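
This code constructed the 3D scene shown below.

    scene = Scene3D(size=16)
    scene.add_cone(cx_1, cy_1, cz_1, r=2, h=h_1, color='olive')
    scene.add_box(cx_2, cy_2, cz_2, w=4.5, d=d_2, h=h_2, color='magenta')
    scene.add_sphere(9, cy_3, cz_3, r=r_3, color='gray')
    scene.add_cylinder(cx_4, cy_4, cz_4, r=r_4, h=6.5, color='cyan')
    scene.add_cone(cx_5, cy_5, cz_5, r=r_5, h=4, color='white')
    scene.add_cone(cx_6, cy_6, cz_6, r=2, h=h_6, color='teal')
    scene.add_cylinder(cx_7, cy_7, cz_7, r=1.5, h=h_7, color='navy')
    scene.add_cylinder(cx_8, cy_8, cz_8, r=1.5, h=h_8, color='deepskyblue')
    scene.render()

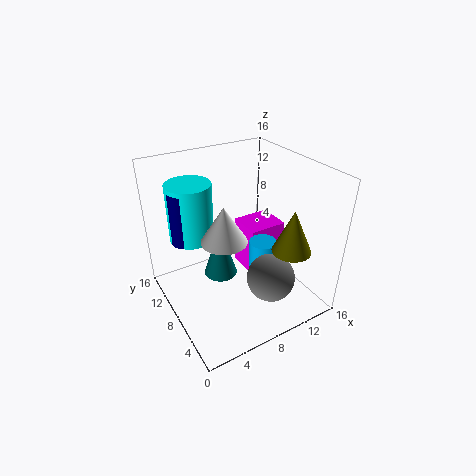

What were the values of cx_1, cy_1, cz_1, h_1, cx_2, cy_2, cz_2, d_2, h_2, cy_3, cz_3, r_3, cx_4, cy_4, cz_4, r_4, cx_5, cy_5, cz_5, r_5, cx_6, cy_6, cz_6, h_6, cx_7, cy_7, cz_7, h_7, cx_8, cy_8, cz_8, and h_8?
cx_1 = 11, cy_1 = 2.5, cz_1 = 8.5, h_1 = 4.5, cx_2 = 10, cy_2 = 8, cz_2 = 2, d_2 = 4, h_2 = 6, cy_3 = 3, cz_3 = 5.5, r_3 = 2.5, cx_4 = 4, cy_4 = 11.5, cz_4 = 7.5, r_4 = 2.5, cx_5 = 6, cy_5 = 7.5, cz_5 = 8.5, r_5 = 2.5, cx_6 = 7, cy_6 = 10.5, cz_6 = 2, h_6 = 6.5, cx_7 = 3, cy_7 = 11, cz_7 = 7.5, h_7 = 6, cx_8 = 10, cy_8 = 6, cz_8 = 2.5, h_8 = 5.5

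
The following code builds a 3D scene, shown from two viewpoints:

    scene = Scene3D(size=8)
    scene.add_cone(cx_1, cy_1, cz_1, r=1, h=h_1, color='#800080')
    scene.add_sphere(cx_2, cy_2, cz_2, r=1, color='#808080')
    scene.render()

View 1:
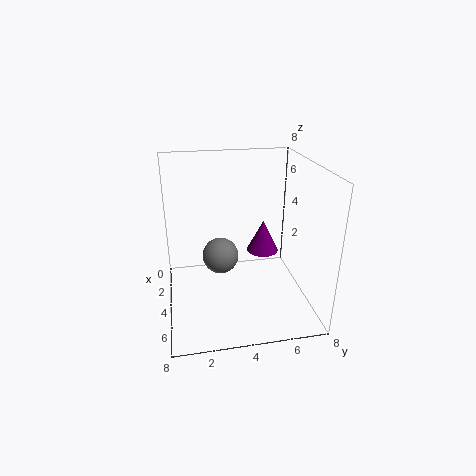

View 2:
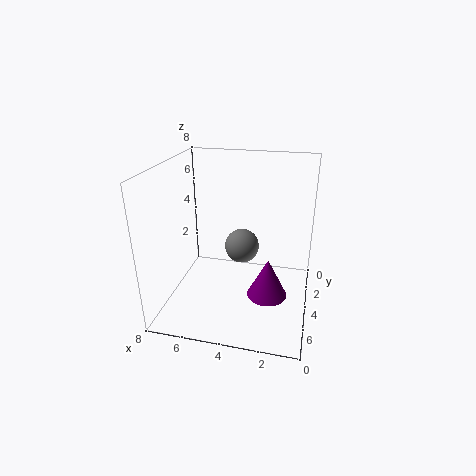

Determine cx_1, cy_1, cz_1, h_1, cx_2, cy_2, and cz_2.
cx_1 = 2, cy_1 = 6, cz_1 = 2, h_1 = 2, cx_2 = 4, cy_2 = 3, cz_2 = 3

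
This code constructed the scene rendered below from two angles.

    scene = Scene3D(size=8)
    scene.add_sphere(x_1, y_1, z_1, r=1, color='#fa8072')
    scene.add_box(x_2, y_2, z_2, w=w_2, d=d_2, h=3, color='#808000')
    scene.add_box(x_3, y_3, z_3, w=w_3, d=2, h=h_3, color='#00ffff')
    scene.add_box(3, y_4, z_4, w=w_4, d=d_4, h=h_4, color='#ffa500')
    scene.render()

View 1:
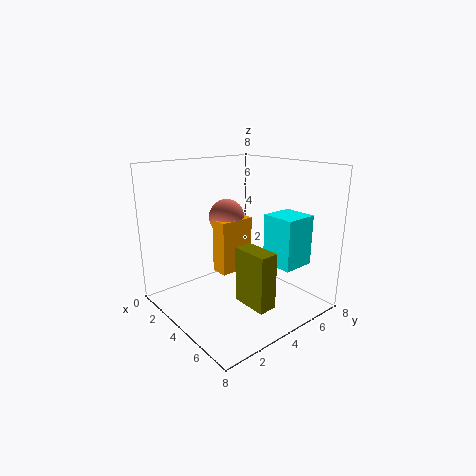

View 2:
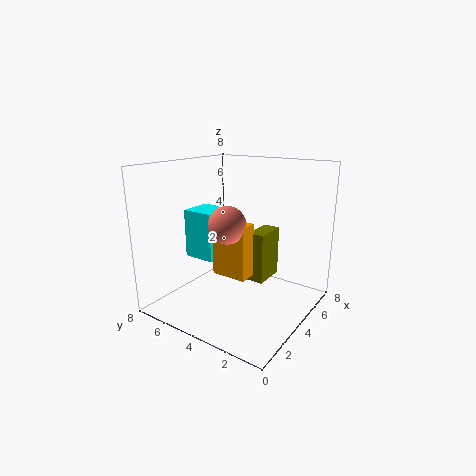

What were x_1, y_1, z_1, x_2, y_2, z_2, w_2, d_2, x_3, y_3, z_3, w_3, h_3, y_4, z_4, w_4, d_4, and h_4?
x_1 = 3
y_1 = 4
z_1 = 5
x_2 = 5
y_2 = 3
z_2 = 1
w_2 = 2
d_2 = 1
x_3 = 4
y_3 = 6
z_3 = 2
w_3 = 2
h_3 = 3
y_4 = 3
z_4 = 2
w_4 = 1
d_4 = 2
h_4 = 3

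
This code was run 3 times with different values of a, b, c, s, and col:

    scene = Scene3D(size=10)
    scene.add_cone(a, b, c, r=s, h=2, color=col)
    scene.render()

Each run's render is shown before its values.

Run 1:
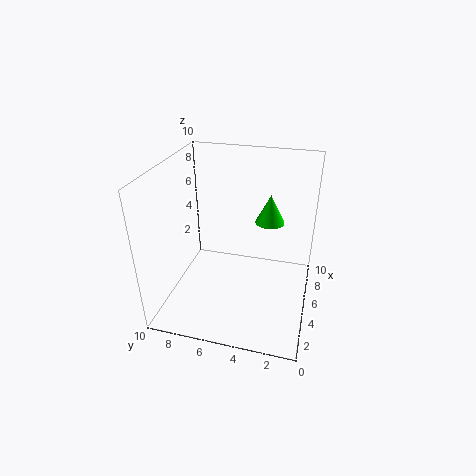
a = 6; b = 3; c = 6; s = 1; col = 'lime'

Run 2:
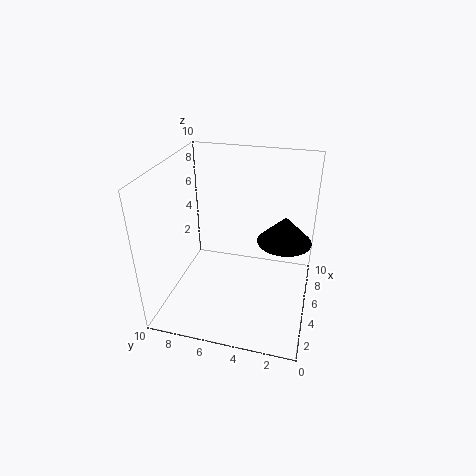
a = 7; b = 2; c = 4; s = 2; col = 'black'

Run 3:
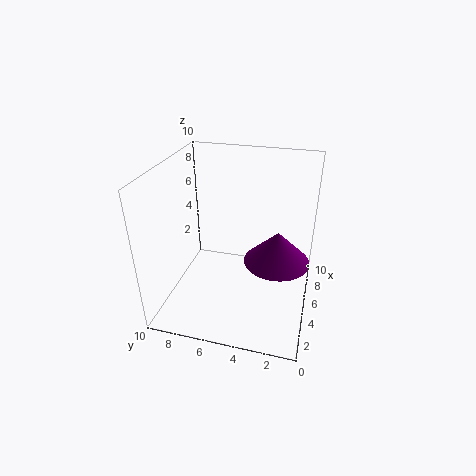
a = 3; b = 2; c = 5; s = 2; col = 'purple'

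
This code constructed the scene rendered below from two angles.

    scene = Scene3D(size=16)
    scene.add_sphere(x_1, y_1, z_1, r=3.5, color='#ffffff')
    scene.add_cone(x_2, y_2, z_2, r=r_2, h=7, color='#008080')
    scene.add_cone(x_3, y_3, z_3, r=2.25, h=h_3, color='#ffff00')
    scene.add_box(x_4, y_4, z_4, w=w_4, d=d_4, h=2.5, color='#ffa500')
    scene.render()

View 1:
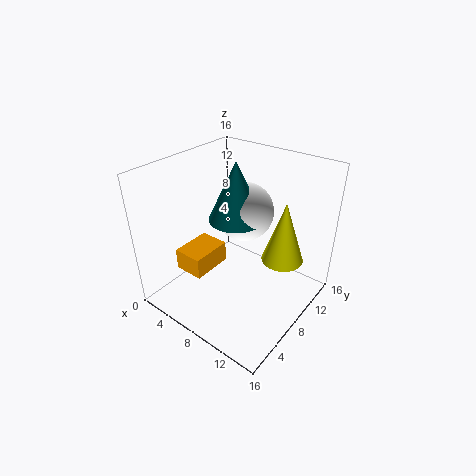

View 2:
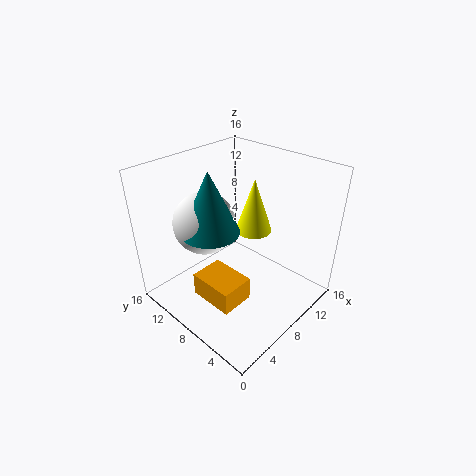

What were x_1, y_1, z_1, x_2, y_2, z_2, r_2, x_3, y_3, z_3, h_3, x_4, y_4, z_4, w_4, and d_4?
x_1 = 6.25, y_1 = 11.5, z_1 = 9.25, x_2 = 6, y_2 = 10.25, z_2 = 8.75, r_2 = 3.25, x_3 = 12.75, y_3 = 9.75, z_3 = 6.25, h_3 = 6.75, x_4 = 2, y_4 = 4, z_4 = 3.5, w_4 = 3.5, d_4 = 4.75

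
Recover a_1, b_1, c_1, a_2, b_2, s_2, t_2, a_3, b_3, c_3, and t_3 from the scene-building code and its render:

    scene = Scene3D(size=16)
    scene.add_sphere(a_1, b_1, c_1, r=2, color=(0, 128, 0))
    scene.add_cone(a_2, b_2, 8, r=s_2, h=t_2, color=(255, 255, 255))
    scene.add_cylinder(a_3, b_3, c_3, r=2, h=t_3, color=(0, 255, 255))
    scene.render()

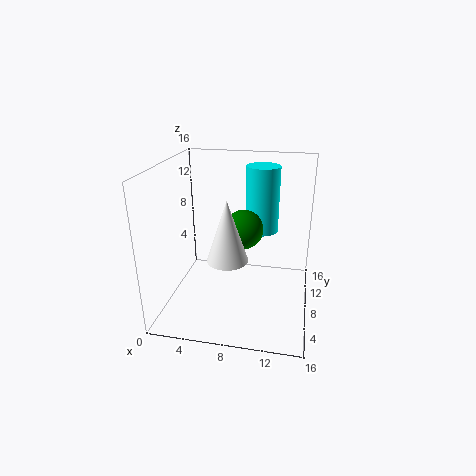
a_1 = 9; b_1 = 6; c_1 = 10; a_2 = 8; b_2 = 3; s_2 = 2; t_2 = 6; a_3 = 10; b_3 = 13; c_3 = 7; t_3 = 8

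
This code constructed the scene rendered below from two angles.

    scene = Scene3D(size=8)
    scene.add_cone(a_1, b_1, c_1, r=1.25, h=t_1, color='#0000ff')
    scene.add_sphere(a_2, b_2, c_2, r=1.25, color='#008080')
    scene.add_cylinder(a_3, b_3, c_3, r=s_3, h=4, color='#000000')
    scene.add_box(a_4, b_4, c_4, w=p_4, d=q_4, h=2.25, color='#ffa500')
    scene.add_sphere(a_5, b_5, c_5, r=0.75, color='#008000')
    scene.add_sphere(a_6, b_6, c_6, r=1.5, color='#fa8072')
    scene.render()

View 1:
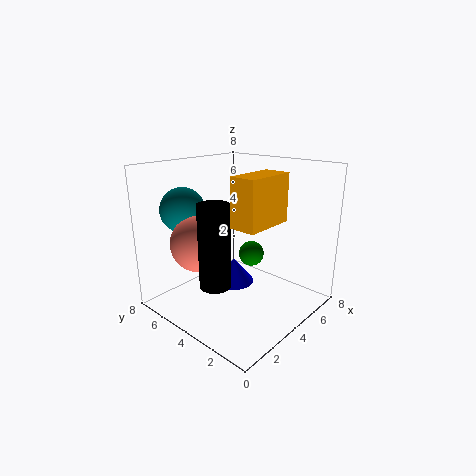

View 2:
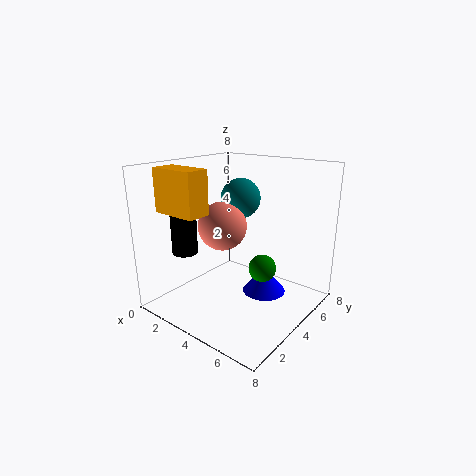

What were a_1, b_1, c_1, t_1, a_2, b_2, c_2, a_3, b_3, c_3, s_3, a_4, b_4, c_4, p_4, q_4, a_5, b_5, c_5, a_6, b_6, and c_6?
a_1 = 5, b_1 = 5.25, c_1 = 0.5, t_1 = 1.5, a_2 = 2.25, b_2 = 6.5, c_2 = 5.5, a_3 = 1, b_3 = 2.75, c_3 = 2.75, s_3 = 0.75, a_4 = 1.25, b_4 = 0.75, c_4 = 5.75, p_4 = 2.5, q_4 = 1.25, a_5 = 5.5, b_5 = 4.25, c_5 = 2.5, a_6 = 2, b_6 = 5, c_6 = 4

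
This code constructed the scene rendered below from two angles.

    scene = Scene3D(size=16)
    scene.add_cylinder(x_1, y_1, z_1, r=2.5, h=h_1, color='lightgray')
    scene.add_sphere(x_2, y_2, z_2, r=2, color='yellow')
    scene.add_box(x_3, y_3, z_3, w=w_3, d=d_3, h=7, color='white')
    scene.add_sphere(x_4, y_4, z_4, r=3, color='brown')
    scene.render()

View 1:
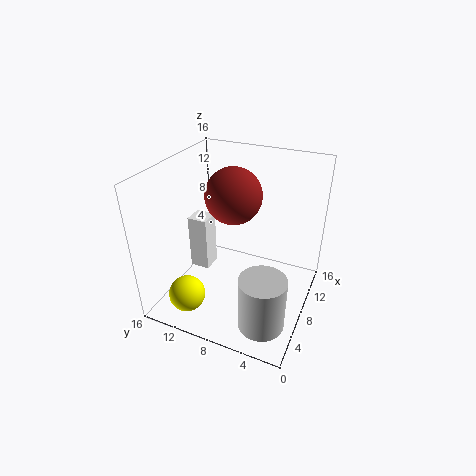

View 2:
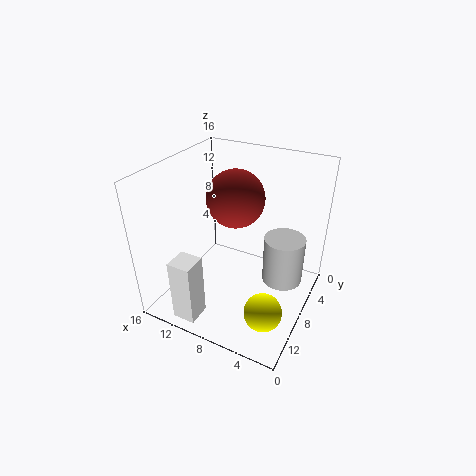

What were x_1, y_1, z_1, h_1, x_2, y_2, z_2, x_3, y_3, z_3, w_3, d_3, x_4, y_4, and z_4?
x_1 = 4, y_1 = 3.5, z_1 = 0.5, h_1 = 6, x_2 = 3, y_2 = 12, z_2 = 2.5, x_3 = 9.5, y_3 = 13, z_3 = 1, w_3 = 2.5, d_3 = 2.5, x_4 = 8, y_4 = 8.5, z_4 = 13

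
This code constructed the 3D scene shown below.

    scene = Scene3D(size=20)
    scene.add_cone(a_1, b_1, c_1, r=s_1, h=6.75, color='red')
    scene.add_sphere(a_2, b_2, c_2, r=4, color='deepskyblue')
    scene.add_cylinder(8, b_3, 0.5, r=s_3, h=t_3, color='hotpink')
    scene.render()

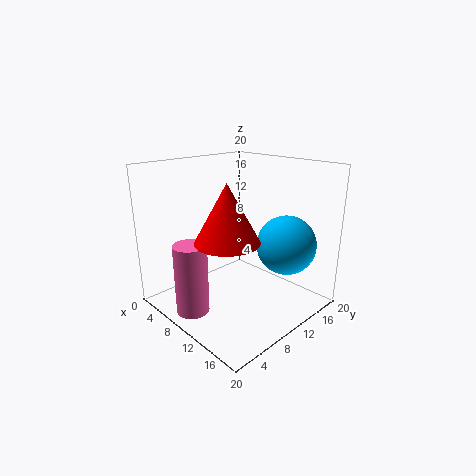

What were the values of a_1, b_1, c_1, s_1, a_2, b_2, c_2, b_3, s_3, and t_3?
a_1 = 14.75, b_1 = 3.75, c_1 = 12.5, s_1 = 3.75, a_2 = 15.5, b_2 = 13.75, c_2 = 9.5, b_3 = 3.25, s_3 = 2.25, t_3 = 9.75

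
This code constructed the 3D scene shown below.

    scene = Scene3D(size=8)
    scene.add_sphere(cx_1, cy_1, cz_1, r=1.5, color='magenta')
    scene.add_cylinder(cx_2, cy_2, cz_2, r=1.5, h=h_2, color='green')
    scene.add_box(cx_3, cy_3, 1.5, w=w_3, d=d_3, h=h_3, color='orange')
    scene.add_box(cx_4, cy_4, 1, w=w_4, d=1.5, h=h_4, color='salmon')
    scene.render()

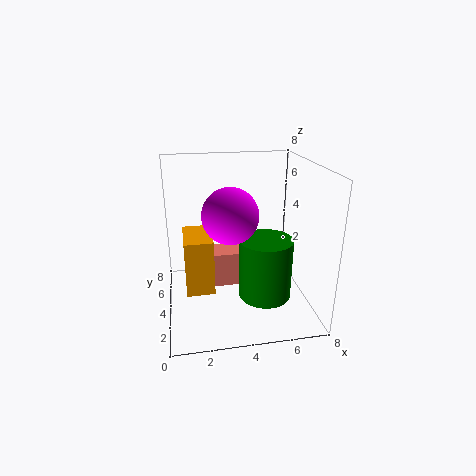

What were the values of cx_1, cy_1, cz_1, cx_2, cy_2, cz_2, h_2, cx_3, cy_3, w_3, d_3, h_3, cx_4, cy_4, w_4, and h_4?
cx_1 = 3.5, cy_1 = 3.5, cz_1 = 5.5, cx_2 = 5.5, cy_2 = 3.5, cz_2 = 0.5, h_2 = 3.5, cx_3 = 1, cy_3 = 2.5, w_3 = 1.5, d_3 = 2.5, h_3 = 3, cx_4 = 2.5, cy_4 = 4, w_4 = 2, h_4 = 2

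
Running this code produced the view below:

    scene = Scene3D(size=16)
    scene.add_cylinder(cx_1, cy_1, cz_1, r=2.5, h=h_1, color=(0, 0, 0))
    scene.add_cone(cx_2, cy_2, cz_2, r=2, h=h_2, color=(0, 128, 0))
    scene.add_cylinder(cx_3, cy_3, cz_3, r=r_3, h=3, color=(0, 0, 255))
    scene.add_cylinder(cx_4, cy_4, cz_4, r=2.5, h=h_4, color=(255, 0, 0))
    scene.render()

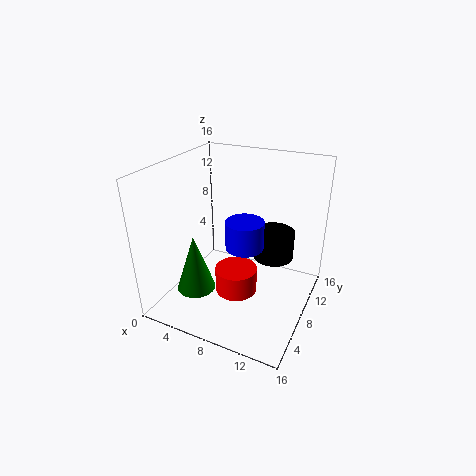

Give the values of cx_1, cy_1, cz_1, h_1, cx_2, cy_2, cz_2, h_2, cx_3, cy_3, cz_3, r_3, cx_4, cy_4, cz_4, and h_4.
cx_1 = 10.5, cy_1 = 13, cz_1 = 3.5, h_1 = 3.5, cx_2 = 5.5, cy_2 = 3, cz_2 = 4, h_2 = 6, cx_3 = 9.5, cy_3 = 6.5, cz_3 = 8, r_3 = 2, cx_4 = 7.5, cy_4 = 8.5, cz_4 = 0.5, h_4 = 3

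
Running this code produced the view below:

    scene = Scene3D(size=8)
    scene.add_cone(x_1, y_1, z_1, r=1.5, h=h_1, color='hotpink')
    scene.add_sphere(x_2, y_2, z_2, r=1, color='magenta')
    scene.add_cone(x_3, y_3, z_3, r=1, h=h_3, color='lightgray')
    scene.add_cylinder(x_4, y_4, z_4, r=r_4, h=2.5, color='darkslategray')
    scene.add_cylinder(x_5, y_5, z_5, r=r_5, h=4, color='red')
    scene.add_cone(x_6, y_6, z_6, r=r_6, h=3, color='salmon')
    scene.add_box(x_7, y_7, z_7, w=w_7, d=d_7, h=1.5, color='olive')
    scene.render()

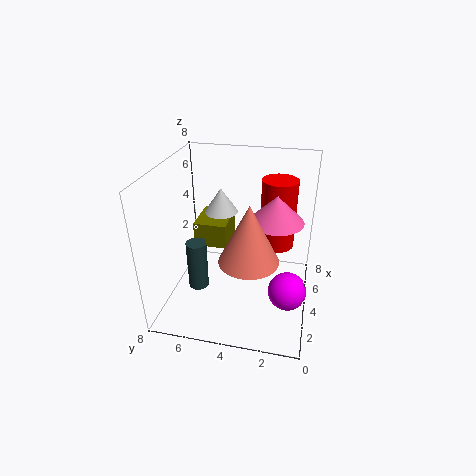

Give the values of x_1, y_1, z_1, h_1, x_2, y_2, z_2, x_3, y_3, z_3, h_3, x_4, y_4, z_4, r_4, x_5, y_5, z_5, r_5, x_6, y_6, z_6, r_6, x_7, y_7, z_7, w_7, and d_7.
x_1 = 4.5; y_1 = 2; z_1 = 5; h_1 = 1.5; x_2 = 2.5; y_2 = 1; z_2 = 2; x_3 = 6; y_3 = 5.5; z_3 = 4.5; h_3 = 1.5; x_4 = 1.5; y_4 = 5.5; z_4 = 2.5; r_4 = 0.5; x_5 = 5.5; y_5 = 2; z_5 = 3; r_5 = 1; x_6 = 2; y_6 = 3; z_6 = 4; r_6 = 1.5; x_7 = 5; y_7 = 5; z_7 = 2.5; w_7 = 2.5; d_7 = 2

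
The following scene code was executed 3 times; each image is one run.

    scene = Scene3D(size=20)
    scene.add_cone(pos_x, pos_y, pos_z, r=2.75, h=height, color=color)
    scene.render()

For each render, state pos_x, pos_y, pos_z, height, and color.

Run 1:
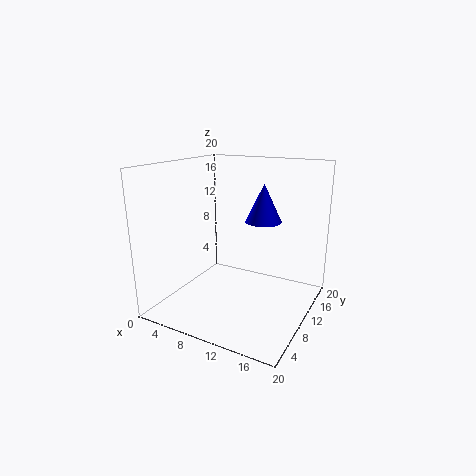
pos_x = 11.25
pos_y = 15.75
pos_z = 11
height = 5.75
color = 'blue'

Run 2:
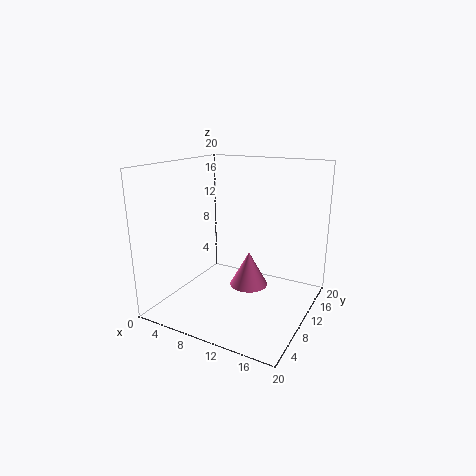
pos_x = 11
pos_y = 11.5
pos_z = 2.5
height = 5
color = 'hotpink'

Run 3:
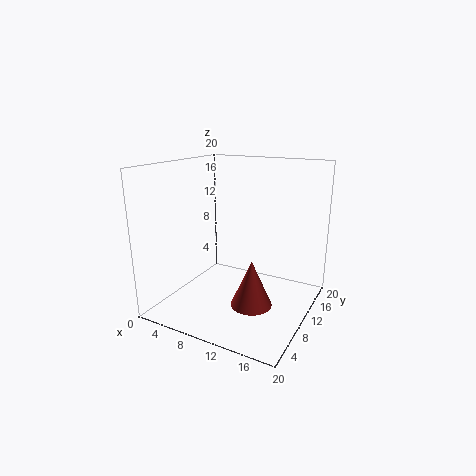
pos_x = 13.5
pos_y = 7.25
pos_z = 2
height = 6.25
color = 'brown'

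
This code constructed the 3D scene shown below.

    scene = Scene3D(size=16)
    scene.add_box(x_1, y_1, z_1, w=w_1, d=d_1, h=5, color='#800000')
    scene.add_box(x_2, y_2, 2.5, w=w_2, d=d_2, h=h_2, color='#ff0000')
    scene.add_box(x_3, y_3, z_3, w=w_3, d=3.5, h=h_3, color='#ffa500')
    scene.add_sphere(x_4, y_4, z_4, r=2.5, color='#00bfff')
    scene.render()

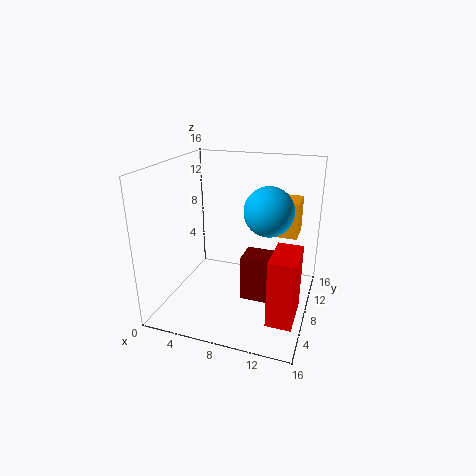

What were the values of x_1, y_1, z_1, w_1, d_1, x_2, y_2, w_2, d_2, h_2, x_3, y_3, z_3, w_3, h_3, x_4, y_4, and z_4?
x_1 = 9, y_1 = 5.75, z_1 = 1.75, w_1 = 3, d_1 = 3, x_2 = 13, y_2 = 1.25, w_2 = 2.5, d_2 = 4.5, h_2 = 6.75, x_3 = 11.75, y_3 = 11.25, z_3 = 7.25, w_3 = 2.25, h_3 = 4.25, x_4 = 11.75, y_4 = 6.5, z_4 = 12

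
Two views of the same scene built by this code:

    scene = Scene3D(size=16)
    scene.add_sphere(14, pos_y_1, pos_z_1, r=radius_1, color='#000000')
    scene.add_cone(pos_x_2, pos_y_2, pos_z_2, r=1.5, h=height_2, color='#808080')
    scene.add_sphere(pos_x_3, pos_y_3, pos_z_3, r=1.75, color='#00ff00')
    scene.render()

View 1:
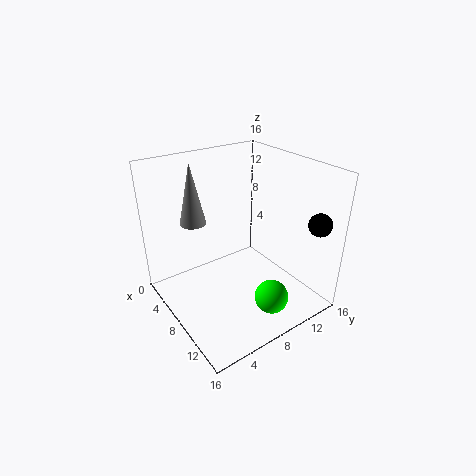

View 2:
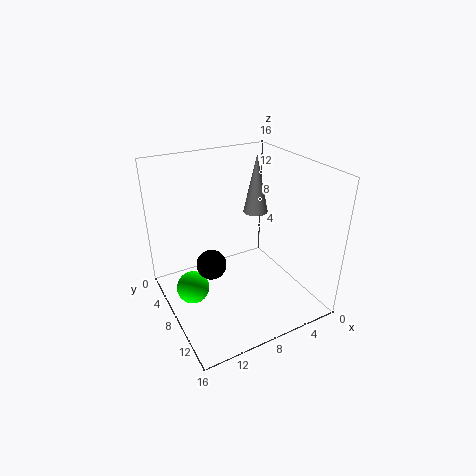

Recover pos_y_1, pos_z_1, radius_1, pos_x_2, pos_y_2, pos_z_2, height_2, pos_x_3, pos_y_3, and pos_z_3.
pos_y_1 = 14.25
pos_z_1 = 10.25
radius_1 = 1.25
pos_x_2 = 3.75
pos_y_2 = 4.75
pos_z_2 = 9
height_2 = 7
pos_x_3 = 13.75
pos_y_3 = 8.25
pos_z_3 = 3.5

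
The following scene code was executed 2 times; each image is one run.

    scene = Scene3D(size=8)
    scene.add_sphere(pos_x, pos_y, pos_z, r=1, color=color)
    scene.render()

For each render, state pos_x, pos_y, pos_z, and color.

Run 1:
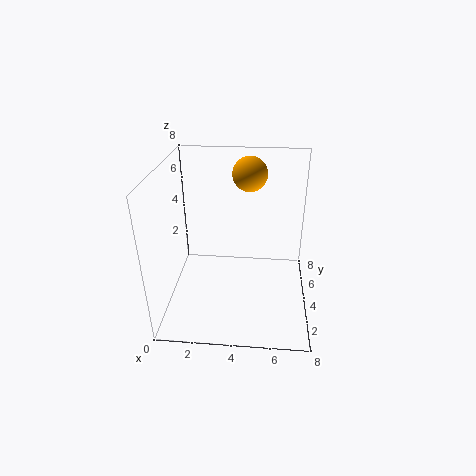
pos_x = 4.5
pos_y = 6
pos_z = 7
color = 'orange'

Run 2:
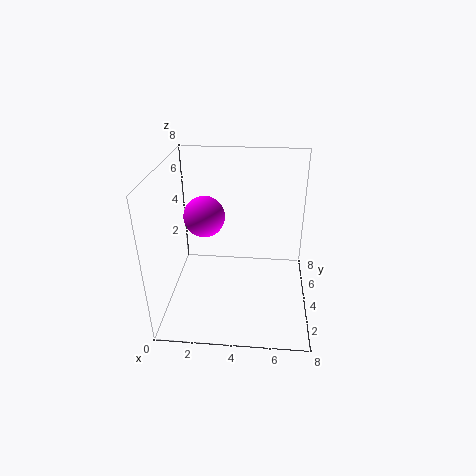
pos_x = 2.5
pos_y = 2.5
pos_z = 6
color = 'magenta'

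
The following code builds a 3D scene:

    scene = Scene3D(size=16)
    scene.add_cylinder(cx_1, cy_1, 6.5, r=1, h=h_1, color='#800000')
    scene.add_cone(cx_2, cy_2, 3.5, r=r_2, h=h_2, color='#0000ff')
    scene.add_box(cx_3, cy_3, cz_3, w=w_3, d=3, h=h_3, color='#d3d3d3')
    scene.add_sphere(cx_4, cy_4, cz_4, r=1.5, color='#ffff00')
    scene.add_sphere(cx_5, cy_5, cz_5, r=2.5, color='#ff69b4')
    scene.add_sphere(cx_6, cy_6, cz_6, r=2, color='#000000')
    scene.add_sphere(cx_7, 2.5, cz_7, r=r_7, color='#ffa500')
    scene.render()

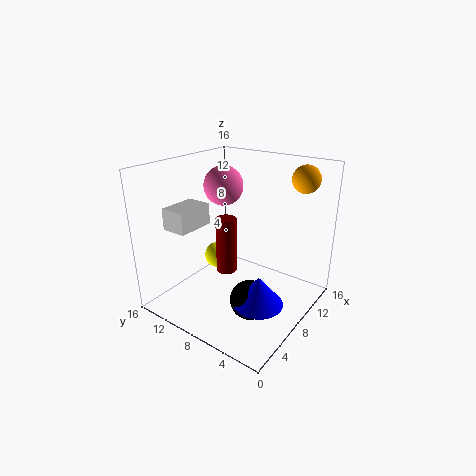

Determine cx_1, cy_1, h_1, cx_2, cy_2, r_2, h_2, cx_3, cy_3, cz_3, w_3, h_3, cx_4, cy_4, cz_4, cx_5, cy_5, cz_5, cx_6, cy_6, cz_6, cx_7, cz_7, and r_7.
cx_1 = 4, cy_1 = 6.5, h_1 = 5.5, cx_2 = 4.5, cy_2 = 3, r_2 = 2.5, h_2 = 3, cx_3 = 4, cy_3 = 12.5, cz_3 = 8.5, w_3 = 4.5, h_3 = 2.5, cx_4 = 8, cy_4 = 11, cz_4 = 5, cx_5 = 12.5, cy_5 = 13.5, cz_5 = 12, cx_6 = 4.5, cy_6 = 4, cz_6 = 3.5, cx_7 = 12.5, cz_7 = 14.5, r_7 = 1.5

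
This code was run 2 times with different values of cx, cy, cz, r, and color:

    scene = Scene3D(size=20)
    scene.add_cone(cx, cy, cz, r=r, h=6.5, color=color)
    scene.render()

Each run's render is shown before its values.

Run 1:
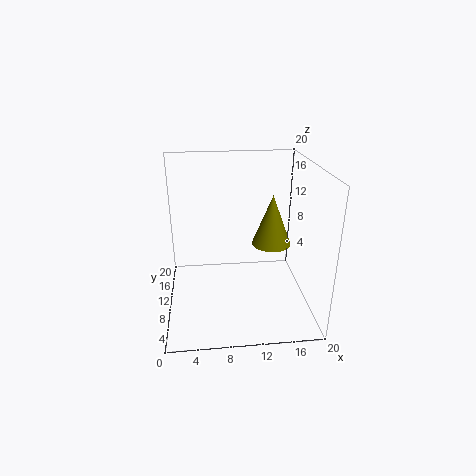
cx = 14
cy = 7
cz = 10.5
r = 2.5
color = 'olive'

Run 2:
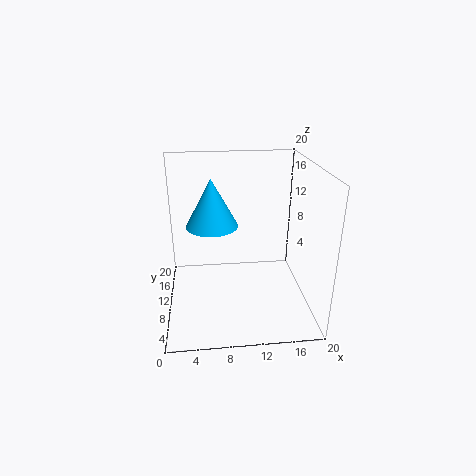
cx = 6.5
cy = 10
cz = 12
r = 3.5
color = 'deepskyblue'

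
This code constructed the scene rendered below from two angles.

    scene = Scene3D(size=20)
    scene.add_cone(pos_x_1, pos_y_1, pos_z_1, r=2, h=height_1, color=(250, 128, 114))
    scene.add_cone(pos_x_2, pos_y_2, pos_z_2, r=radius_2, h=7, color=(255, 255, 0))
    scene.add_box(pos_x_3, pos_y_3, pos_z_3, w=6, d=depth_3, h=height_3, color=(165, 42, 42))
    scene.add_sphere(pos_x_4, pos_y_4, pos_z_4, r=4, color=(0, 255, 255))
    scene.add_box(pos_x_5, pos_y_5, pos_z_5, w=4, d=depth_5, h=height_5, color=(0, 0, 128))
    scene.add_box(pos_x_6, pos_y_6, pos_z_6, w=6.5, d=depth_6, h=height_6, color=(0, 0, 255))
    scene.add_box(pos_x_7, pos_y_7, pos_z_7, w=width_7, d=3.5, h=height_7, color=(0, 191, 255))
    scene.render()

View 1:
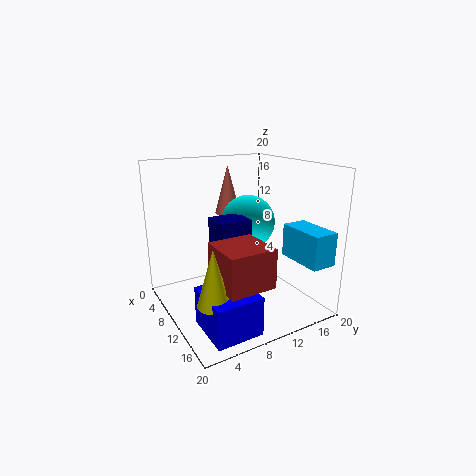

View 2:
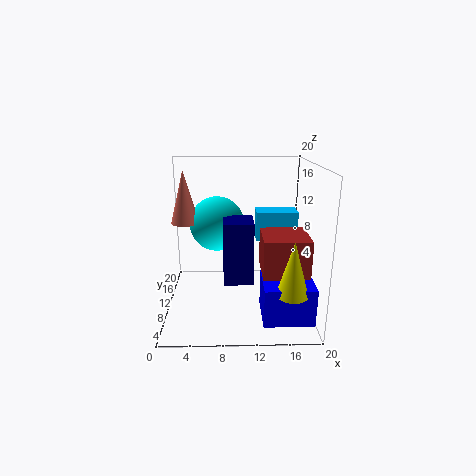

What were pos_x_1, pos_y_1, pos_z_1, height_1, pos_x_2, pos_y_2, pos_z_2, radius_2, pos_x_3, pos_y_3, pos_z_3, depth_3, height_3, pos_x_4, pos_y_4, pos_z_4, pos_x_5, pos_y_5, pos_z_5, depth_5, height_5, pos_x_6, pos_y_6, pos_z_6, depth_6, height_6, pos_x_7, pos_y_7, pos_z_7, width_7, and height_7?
pos_x_1 = 2.5
pos_y_1 = 12.5
pos_z_1 = 11.5
height_1 = 7.5
pos_x_2 = 16.5
pos_y_2 = 3
pos_z_2 = 5
radius_2 = 2
pos_x_3 = 13
pos_y_3 = 4
pos_z_3 = 6.5
depth_3 = 6
height_3 = 5
pos_x_4 = 7
pos_y_4 = 13.5
pos_z_4 = 11
pos_x_5 = 8
pos_y_5 = 6.5
pos_z_5 = 4.5
depth_5 = 4.5
height_5 = 8.5
pos_x_6 = 13
pos_y_6 = 2
pos_z_6 = 1
depth_6 = 6
height_6 = 5
pos_x_7 = 13
pos_y_7 = 15.5
pos_z_7 = 7.5
width_7 = 6.5
height_7 = 4.5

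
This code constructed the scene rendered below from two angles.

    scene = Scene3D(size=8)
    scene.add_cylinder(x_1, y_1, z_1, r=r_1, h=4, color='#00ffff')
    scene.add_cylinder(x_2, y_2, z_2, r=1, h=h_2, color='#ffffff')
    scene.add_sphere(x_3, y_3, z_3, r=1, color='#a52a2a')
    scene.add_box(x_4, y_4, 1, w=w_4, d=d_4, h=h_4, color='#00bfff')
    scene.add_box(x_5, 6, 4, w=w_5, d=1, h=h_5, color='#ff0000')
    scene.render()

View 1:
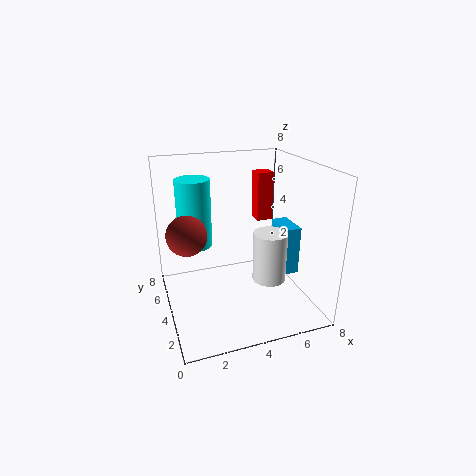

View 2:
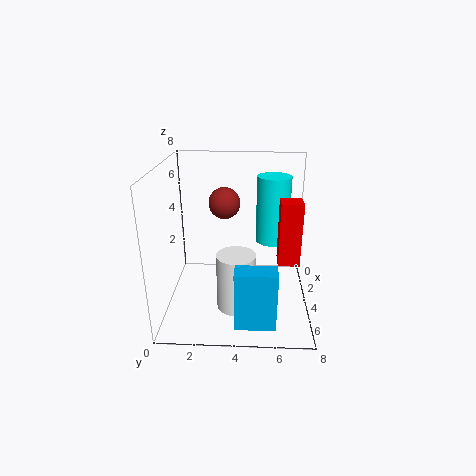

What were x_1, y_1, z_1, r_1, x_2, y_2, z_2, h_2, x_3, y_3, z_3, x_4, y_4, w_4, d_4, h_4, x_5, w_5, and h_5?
x_1 = 2
y_1 = 6
z_1 = 3
r_1 = 1
x_2 = 6
y_2 = 4
z_2 = 1
h_2 = 3
x_3 = 1
y_3 = 3
z_3 = 5
x_4 = 7
y_4 = 4
w_4 = 1
d_4 = 2
h_4 = 3
x_5 = 6
w_5 = 1
h_5 = 3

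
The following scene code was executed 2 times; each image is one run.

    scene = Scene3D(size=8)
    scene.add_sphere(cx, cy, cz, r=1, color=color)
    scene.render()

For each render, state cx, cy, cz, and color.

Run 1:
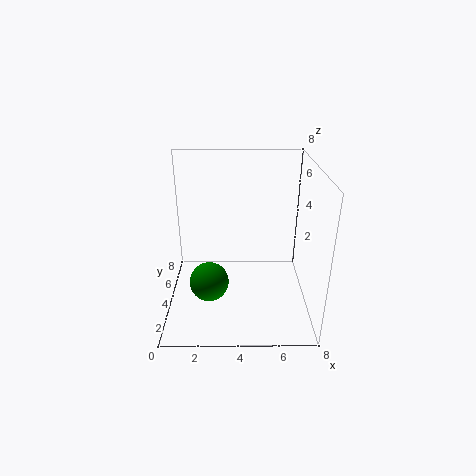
cx = 2.5; cy = 2; cz = 2.5; color = 'green'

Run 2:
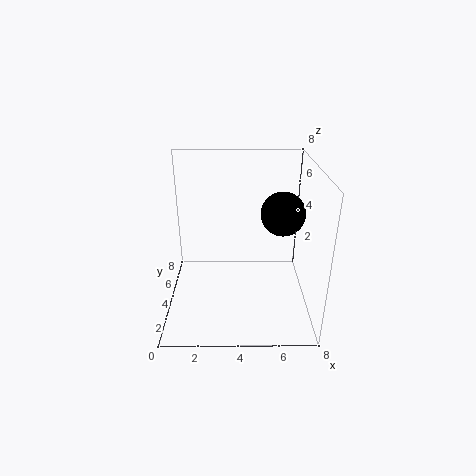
cx = 6; cy = 1.5; cz = 6.5; color = 'black'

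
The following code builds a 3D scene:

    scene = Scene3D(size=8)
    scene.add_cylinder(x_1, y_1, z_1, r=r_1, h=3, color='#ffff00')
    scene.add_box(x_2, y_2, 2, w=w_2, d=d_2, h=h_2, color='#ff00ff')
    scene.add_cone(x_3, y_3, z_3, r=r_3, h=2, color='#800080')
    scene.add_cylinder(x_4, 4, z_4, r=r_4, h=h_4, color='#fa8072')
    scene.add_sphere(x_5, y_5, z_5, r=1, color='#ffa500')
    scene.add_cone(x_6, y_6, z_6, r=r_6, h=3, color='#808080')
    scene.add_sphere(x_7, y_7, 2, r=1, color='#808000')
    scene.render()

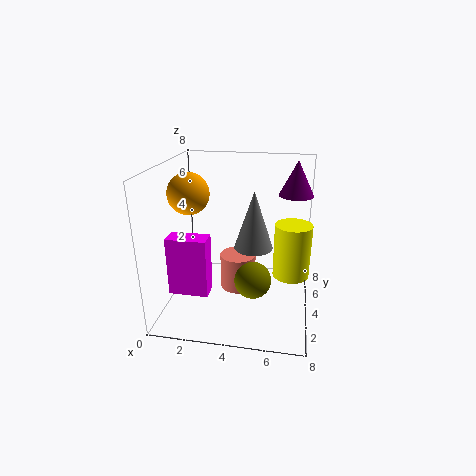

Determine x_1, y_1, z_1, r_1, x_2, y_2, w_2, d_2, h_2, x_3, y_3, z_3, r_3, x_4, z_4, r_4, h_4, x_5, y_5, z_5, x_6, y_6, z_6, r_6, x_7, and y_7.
x_1 = 7; y_1 = 4; z_1 = 2; r_1 = 1; x_2 = 1; y_2 = 1; w_2 = 2; d_2 = 1; h_2 = 3; x_3 = 7; y_3 = 6; z_3 = 6; r_3 = 1; x_4 = 4; z_4 = 1; r_4 = 1; h_4 = 2; x_5 = 2; y_5 = 2; z_5 = 7; x_6 = 5; y_6 = 3; z_6 = 4; r_6 = 1; x_7 = 5; y_7 = 3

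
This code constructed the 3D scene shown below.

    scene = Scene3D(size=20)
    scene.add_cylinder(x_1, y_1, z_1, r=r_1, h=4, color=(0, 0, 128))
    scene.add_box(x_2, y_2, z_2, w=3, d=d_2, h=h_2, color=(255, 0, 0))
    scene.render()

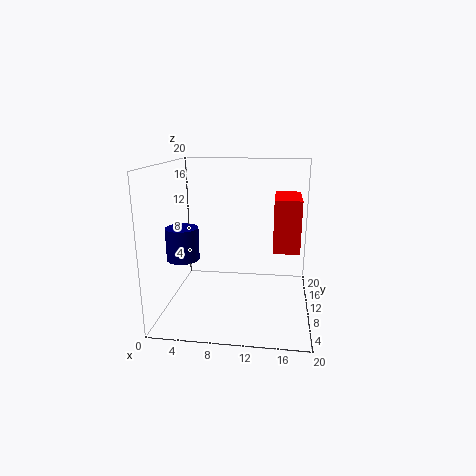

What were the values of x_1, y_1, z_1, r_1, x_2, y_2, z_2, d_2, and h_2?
x_1 = 4, y_1 = 4, z_1 = 9, r_1 = 2, x_2 = 15, y_2 = 2, z_2 = 11, d_2 = 6, h_2 = 6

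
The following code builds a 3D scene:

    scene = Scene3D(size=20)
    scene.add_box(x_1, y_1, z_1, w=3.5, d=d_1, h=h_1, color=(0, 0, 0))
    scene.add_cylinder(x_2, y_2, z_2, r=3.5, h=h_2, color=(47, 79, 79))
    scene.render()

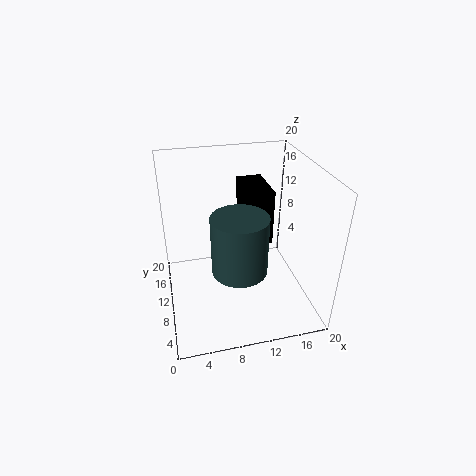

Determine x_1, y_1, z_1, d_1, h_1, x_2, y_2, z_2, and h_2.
x_1 = 11
y_1 = 8.5
z_1 = 9.5
d_1 = 6.5
h_1 = 7.5
x_2 = 9
y_2 = 5
z_2 = 8.5
h_2 = 7.5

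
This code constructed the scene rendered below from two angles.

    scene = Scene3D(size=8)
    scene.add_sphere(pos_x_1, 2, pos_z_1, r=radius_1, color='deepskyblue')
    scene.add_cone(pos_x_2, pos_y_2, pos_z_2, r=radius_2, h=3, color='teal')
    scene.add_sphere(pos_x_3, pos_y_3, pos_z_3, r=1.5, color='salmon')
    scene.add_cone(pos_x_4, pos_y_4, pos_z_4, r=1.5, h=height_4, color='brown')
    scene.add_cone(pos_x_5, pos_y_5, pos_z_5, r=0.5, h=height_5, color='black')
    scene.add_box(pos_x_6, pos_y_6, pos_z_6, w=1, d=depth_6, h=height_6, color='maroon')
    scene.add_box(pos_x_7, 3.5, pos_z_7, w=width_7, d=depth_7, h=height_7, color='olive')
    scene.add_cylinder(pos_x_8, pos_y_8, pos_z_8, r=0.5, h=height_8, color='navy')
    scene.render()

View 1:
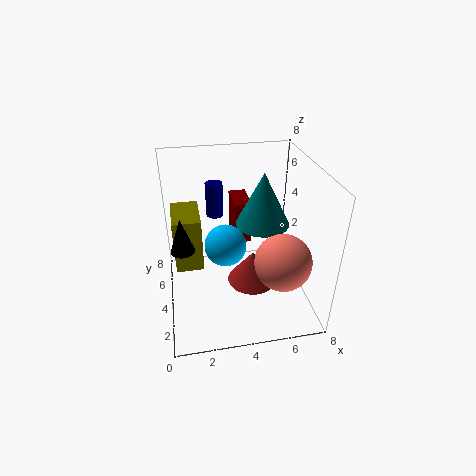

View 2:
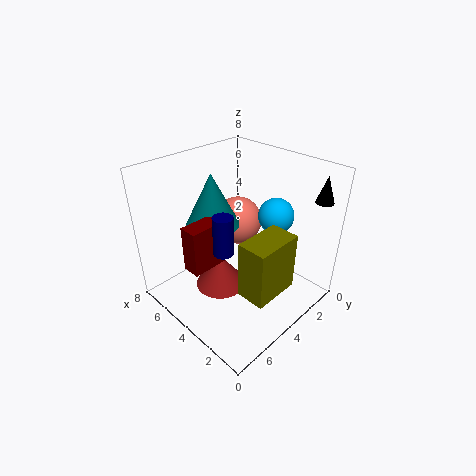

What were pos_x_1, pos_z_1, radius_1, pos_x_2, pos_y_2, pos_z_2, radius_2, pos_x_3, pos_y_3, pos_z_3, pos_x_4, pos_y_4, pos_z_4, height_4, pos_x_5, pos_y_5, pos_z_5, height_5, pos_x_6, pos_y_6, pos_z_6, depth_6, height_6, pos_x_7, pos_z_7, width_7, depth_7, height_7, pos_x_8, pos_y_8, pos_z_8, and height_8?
pos_x_1 = 3, pos_z_1 = 5, radius_1 = 1, pos_x_2 = 5.5, pos_y_2 = 4.5, pos_z_2 = 4.5, radius_2 = 1.5, pos_x_3 = 6, pos_y_3 = 2, pos_z_3 = 3.5, pos_x_4 = 5, pos_y_4 = 4.5, pos_z_4 = 0.5, height_4 = 2, pos_x_5 = 1, pos_y_5 = 0.5, pos_z_5 = 6, height_5 = 1.5, pos_x_6 = 4, pos_y_6 = 5, pos_z_6 = 3, depth_6 = 2, height_6 = 2.5, pos_x_7 = 0.5, pos_z_7 = 2.5, width_7 = 1.5, depth_7 = 2.5, height_7 = 3, pos_x_8 = 3, pos_y_8 = 6, pos_z_8 = 4.5, height_8 = 2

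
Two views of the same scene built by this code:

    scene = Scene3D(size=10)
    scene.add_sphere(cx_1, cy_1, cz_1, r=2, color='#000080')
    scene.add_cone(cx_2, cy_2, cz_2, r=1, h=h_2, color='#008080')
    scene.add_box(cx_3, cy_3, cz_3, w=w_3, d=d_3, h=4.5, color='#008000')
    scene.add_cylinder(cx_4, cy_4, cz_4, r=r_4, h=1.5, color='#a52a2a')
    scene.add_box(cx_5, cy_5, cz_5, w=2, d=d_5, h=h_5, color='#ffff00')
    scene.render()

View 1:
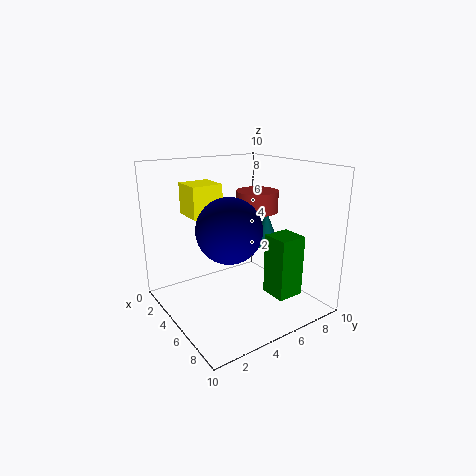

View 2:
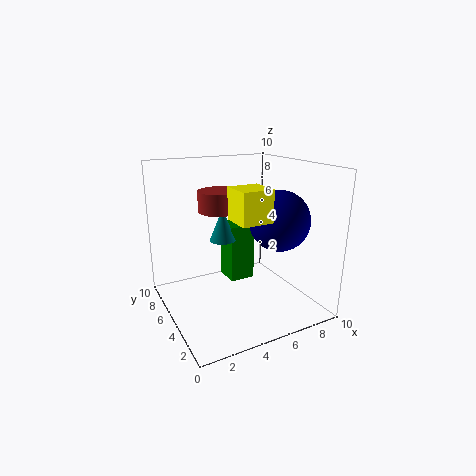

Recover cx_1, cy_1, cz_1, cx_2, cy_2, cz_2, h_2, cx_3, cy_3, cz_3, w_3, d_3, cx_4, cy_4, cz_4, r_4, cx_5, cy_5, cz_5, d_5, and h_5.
cx_1 = 7; cy_1 = 3; cz_1 = 6.5; cx_2 = 5; cy_2 = 7.5; cz_2 = 4; h_2 = 2.5; cx_3 = 5.5; cy_3 = 7; cz_3 = 0.5; w_3 = 2; d_3 = 2; cx_4 = 4.5; cy_4 = 7; cz_4 = 6.5; r_4 = 1.5; cx_5 = 3.5; cy_5 = 1.5; cz_5 = 7; d_5 = 2; h_5 = 2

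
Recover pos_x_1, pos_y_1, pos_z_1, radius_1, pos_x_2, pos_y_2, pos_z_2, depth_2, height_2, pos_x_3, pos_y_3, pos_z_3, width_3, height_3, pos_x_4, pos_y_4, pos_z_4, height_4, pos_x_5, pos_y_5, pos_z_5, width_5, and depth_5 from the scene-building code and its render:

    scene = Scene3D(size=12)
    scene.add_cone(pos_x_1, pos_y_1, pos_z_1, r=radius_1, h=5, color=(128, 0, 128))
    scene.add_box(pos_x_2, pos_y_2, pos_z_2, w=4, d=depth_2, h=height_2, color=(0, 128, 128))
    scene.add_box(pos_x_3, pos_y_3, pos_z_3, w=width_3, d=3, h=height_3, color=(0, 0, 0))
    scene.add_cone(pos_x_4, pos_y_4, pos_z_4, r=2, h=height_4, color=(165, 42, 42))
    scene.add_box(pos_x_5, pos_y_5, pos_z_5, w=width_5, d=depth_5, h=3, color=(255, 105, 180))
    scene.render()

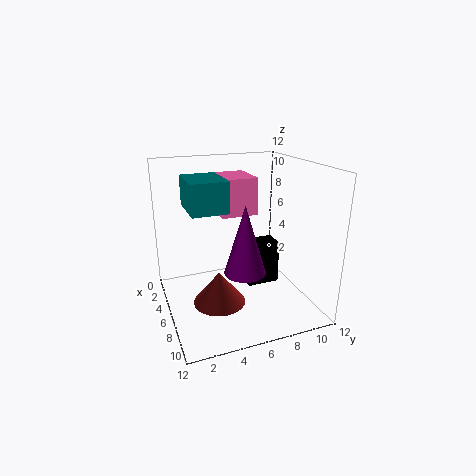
pos_x_1 = 10, pos_y_1 = 5, pos_z_1 = 5, radius_1 = 1.5, pos_x_2 = 3, pos_y_2 = 2, pos_z_2 = 8.5, depth_2 = 3, height_2 = 2.5, pos_x_3 = 3, pos_y_3 = 7.5, pos_z_3 = 0.5, width_3 = 2, height_3 = 4, pos_x_4 = 8.5, pos_y_4 = 3.5, pos_z_4 = 2, height_4 = 2.5, pos_x_5 = 3, pos_y_5 = 4.5, pos_z_5 = 8, width_5 = 3.5, depth_5 = 3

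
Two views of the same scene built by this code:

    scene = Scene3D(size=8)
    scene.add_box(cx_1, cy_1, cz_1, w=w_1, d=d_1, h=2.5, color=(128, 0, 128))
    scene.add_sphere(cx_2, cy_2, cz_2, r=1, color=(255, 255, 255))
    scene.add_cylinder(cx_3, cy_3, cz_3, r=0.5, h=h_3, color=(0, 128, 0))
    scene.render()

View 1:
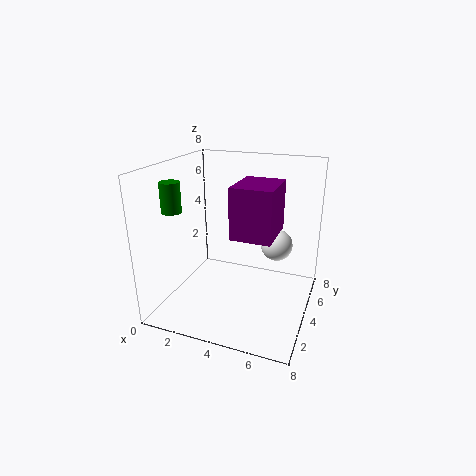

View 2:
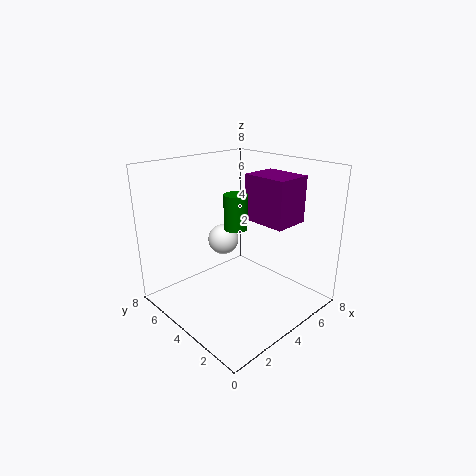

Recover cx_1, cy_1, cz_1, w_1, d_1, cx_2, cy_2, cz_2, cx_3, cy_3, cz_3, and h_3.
cx_1 = 4.5; cy_1 = 1.5; cz_1 = 5; w_1 = 2; d_1 = 2.5; cx_2 = 5.5; cy_2 = 7; cz_2 = 2.5; cx_3 = 1.5; cy_3 = 1.5; cz_3 = 6; h_3 = 1.5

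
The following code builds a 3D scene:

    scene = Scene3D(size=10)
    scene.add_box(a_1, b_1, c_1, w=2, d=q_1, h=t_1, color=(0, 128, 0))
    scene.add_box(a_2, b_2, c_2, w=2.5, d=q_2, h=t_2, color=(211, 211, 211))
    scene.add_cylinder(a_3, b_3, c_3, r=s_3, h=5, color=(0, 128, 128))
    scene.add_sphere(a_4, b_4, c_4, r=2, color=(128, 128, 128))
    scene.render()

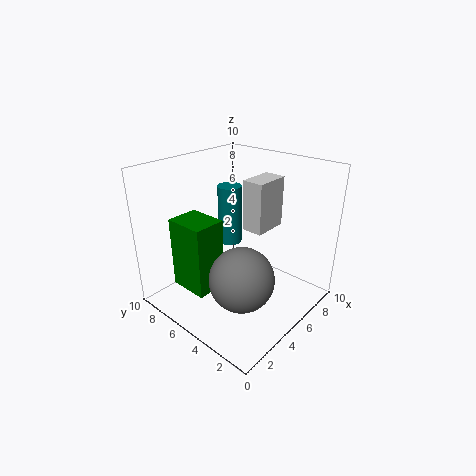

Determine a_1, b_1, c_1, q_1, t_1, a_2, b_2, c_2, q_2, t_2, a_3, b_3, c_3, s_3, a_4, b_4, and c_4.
a_1 = 0.5, b_1 = 4, c_1 = 3, q_1 = 2.5, t_1 = 4.5, a_2 = 5.5, b_2 = 3.5, c_2 = 5.5, q_2 = 1.5, t_2 = 3.5, a_3 = 8.5, b_3 = 9, c_3 = 2, s_3 = 1, a_4 = 2.5, b_4 = 2.5, c_4 = 4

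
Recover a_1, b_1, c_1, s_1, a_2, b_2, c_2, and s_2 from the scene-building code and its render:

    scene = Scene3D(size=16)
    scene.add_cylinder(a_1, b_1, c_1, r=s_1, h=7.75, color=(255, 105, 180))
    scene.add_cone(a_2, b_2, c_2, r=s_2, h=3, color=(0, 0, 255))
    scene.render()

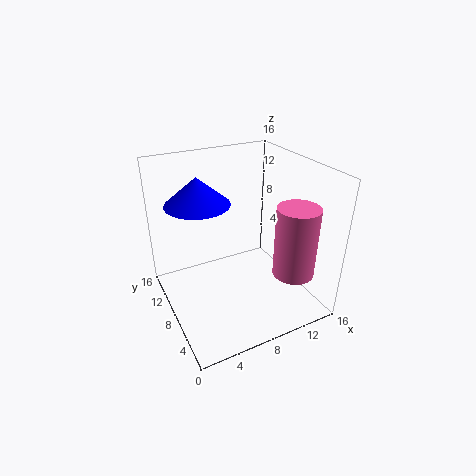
a_1 = 12.5
b_1 = 3.5
c_1 = 4.75
s_1 = 2.25
a_2 = 4.25
b_2 = 10
c_2 = 12
s_2 = 3.5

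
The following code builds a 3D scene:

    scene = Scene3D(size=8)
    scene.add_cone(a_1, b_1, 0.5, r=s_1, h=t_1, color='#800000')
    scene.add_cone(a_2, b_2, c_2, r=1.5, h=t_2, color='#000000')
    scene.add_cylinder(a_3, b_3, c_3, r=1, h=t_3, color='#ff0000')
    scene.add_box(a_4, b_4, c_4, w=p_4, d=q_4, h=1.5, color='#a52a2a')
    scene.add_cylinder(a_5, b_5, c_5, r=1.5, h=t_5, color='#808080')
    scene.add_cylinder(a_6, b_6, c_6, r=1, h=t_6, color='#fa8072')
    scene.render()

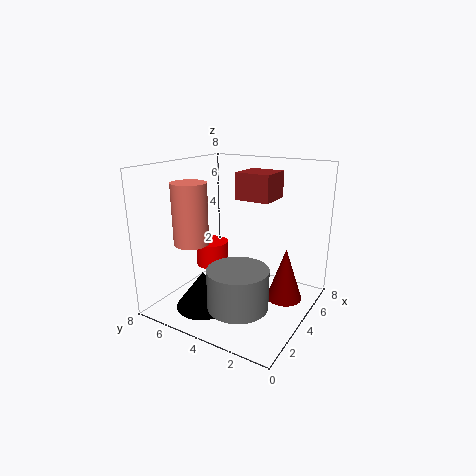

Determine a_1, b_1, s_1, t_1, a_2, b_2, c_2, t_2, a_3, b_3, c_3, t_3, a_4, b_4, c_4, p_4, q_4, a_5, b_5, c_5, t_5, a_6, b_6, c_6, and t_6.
a_1 = 5, b_1 = 1.5, s_1 = 1, t_1 = 3, a_2 = 2, b_2 = 5, c_2 = 0.5, t_2 = 2, a_3 = 5, b_3 = 6.5, c_3 = 1.5, t_3 = 1.5, a_4 = 4.5, b_4 = 2.5, c_4 = 6, p_4 = 2, q_4 = 2, a_5 = 1.5, b_5 = 2.5, c_5 = 1.5, t_5 = 2, a_6 = 3, b_6 = 6.5, c_6 = 3.5, t_6 = 3.5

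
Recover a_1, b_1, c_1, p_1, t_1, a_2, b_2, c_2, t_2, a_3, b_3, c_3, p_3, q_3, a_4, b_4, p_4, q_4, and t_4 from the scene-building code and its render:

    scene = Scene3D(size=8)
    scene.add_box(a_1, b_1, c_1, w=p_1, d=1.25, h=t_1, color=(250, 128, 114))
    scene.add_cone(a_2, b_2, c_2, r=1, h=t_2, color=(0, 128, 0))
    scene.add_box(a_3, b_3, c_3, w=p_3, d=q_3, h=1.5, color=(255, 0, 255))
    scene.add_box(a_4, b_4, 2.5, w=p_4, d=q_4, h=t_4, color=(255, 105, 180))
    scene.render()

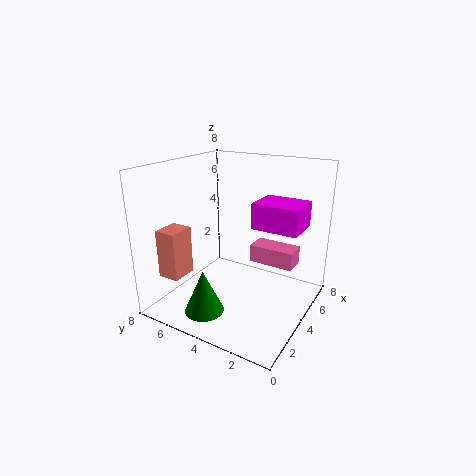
a_1 = 1.5
b_1 = 6.5
c_1 = 1.75
p_1 = 1.5
t_1 = 2.75
a_2 = 1
b_2 = 4.25
c_2 = 1
t_2 = 2.25
a_3 = 5
b_3 = 1
c_3 = 4.25
p_3 = 2.25
q_3 = 2.75
a_4 = 4.5
b_4 = 1
p_4 = 1.25
q_4 = 2.5
t_4 = 1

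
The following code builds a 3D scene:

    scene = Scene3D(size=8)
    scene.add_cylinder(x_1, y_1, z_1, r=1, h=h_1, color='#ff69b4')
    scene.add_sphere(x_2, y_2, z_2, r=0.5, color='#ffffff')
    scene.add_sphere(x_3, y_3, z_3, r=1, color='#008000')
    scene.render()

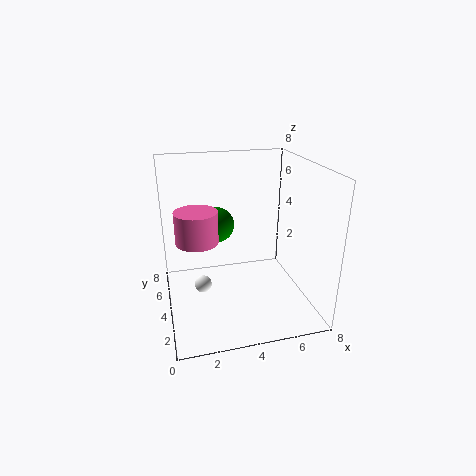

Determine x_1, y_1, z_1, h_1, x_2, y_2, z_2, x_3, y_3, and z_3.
x_1 = 1.5, y_1 = 2, z_1 = 5, h_1 = 1.5, x_2 = 2, y_2 = 4.5, z_2 = 1, x_3 = 3, y_3 = 5, z_3 = 4.5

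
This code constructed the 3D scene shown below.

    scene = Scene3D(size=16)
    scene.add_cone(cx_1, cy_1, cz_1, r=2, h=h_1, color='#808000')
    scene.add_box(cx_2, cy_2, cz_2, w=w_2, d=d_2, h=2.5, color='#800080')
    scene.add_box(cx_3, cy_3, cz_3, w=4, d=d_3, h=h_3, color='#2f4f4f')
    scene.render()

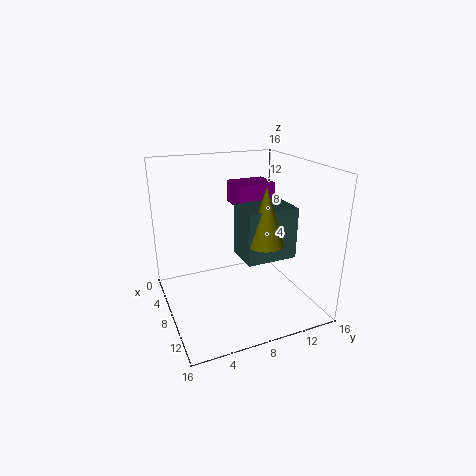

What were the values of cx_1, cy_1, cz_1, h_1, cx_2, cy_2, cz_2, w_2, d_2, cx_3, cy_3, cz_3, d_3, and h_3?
cx_1 = 11.5, cy_1 = 9.5, cz_1 = 8.5, h_1 = 6, cx_2 = 3.5, cy_2 = 8.5, cz_2 = 11, w_2 = 3.5, d_2 = 4.5, cx_3 = 8, cy_3 = 7.5, cz_3 = 6.5, d_3 = 5.5, h_3 = 5.5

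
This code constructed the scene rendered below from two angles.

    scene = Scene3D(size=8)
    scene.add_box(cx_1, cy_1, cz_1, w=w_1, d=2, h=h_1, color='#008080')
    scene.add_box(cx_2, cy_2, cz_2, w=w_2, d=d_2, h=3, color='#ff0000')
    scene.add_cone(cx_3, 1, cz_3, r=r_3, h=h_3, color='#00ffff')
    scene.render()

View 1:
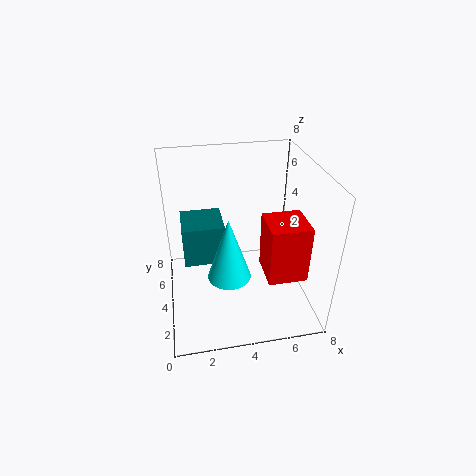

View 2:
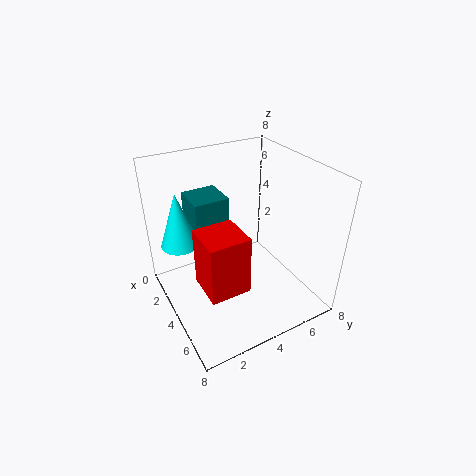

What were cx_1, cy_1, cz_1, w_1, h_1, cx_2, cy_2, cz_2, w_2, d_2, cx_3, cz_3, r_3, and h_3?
cx_1 = 1, cy_1 = 2, cz_1 = 4, w_1 = 2, h_1 = 2, cx_2 = 5, cy_2 = 1, cz_2 = 3, w_2 = 2, d_2 = 2, cx_3 = 3, cz_3 = 4, r_3 = 1, h_3 = 3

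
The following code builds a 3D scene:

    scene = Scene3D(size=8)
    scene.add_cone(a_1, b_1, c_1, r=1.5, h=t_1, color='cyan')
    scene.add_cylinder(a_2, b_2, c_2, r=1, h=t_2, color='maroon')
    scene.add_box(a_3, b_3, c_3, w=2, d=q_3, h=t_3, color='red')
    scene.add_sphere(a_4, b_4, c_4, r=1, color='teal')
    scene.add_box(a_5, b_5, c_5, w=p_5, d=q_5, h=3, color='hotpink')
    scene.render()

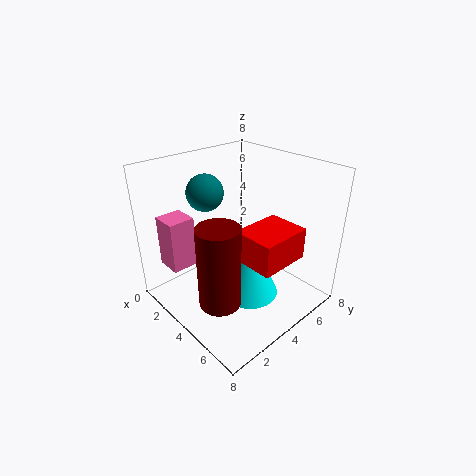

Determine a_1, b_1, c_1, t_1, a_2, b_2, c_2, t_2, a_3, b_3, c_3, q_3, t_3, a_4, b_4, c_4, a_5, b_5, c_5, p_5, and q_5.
a_1 = 5.5, b_1 = 3.5, c_1 = 1.5, t_1 = 3.5, a_2 = 6, b_2 = 1, c_2 = 2.5, t_2 = 4, a_3 = 6, b_3 = 2, c_3 = 4.5, q_3 = 2.5, t_3 = 1.5, a_4 = 2.5, b_4 = 3, c_4 = 6.5, a_5 = 0.5, b_5 = 1, c_5 = 2, p_5 = 1.5, q_5 = 1.5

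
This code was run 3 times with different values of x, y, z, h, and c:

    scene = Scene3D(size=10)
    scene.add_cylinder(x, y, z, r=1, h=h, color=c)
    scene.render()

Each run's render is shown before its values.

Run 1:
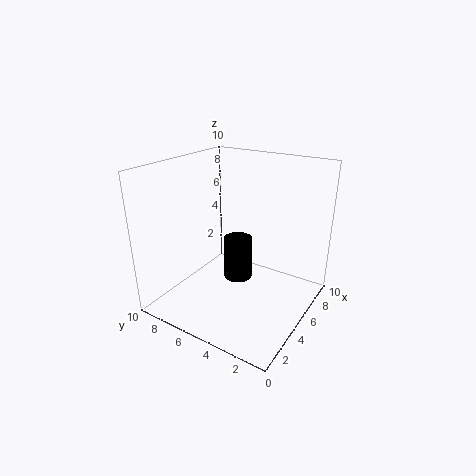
x = 5
y = 5
z = 2
h = 3
c = 'black'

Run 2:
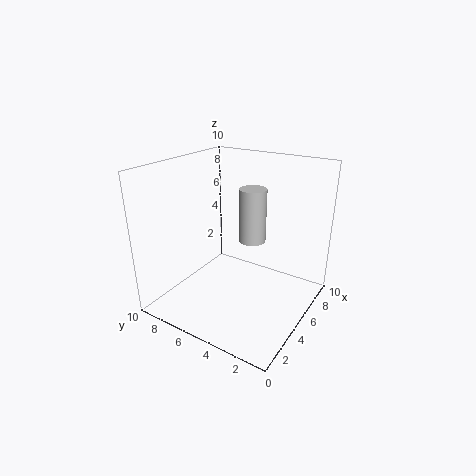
x = 7
y = 5
z = 4
h = 4
c = 'lightgray'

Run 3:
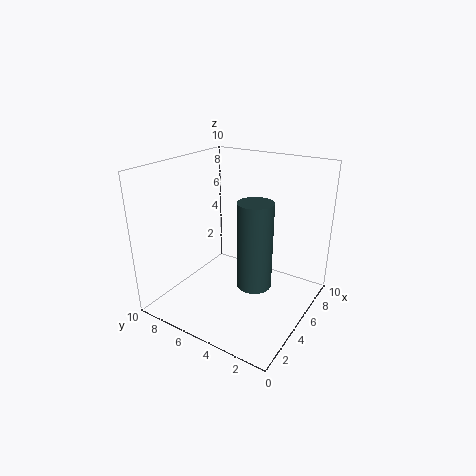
x = 2
y = 2
z = 4
h = 5
c = 'darkslategray'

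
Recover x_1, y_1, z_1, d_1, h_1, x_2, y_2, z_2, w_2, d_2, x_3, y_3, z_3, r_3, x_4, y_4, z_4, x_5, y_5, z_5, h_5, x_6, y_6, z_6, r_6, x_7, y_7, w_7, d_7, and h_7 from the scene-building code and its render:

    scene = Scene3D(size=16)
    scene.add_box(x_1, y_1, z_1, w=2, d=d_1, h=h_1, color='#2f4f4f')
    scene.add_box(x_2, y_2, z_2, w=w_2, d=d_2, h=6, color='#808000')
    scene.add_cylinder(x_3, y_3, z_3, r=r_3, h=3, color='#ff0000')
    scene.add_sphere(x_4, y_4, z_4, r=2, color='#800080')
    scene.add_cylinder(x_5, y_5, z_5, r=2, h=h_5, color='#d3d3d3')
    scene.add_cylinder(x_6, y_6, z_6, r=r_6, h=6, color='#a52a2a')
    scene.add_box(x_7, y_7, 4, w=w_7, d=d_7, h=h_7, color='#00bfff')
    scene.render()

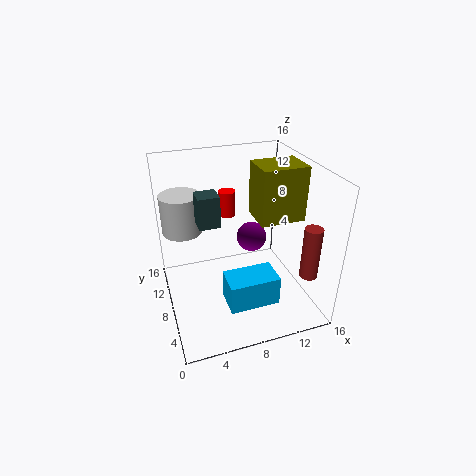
x_1 = 3, y_1 = 4, z_1 = 12, d_1 = 2, h_1 = 3, x_2 = 10, y_2 = 6, z_2 = 10, w_2 = 5, d_2 = 4, x_3 = 8, y_3 = 12, z_3 = 9, r_3 = 1, x_4 = 12, y_4 = 14, z_4 = 4, x_5 = 2, y_5 = 8, z_5 = 10, h_5 = 4, x_6 = 15, y_6 = 4, z_6 = 4, r_6 = 1, x_7 = 5, y_7 = 1, w_7 = 5, d_7 = 3, h_7 = 3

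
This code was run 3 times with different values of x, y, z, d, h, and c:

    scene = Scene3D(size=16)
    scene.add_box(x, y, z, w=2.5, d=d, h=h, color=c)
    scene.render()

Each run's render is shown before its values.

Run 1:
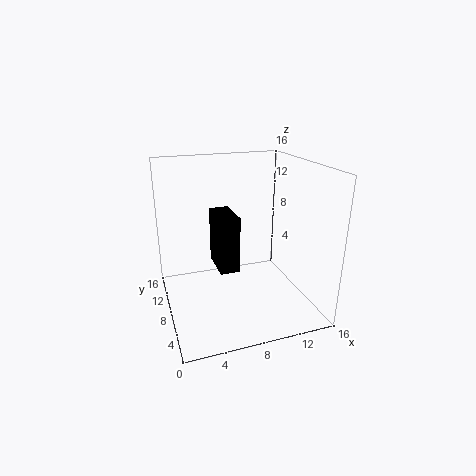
x = 6.5
y = 10
z = 2.5
d = 5
h = 7
c = 'black'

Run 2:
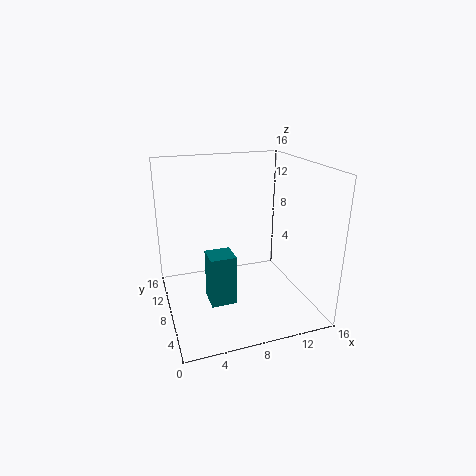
x = 3.5
y = 2.5
z = 3.5
d = 2.5
h = 5
c = 'teal'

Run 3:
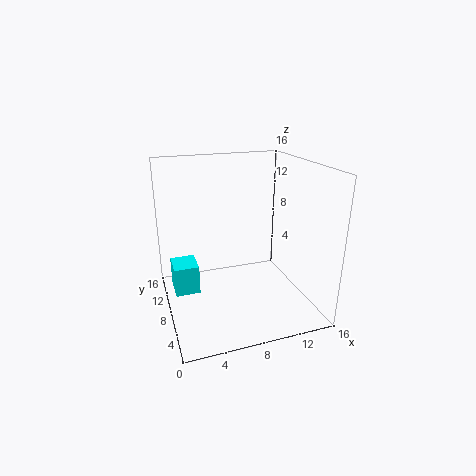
x = 0.5
y = 5.5
z = 3.5
d = 3
h = 3
c = 'cyan'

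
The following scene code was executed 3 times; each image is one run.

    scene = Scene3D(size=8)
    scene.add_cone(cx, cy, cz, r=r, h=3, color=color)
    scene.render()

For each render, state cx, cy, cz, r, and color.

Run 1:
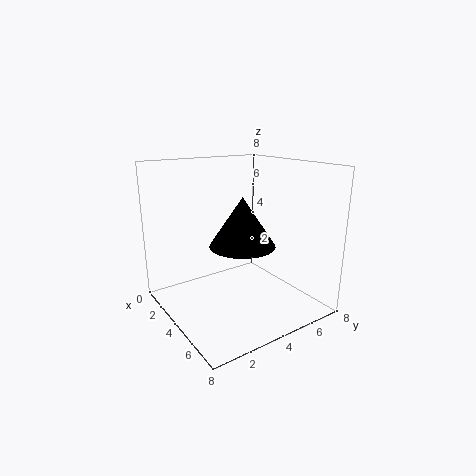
cx = 3
cy = 5
cz = 3
r = 2
color = 'black'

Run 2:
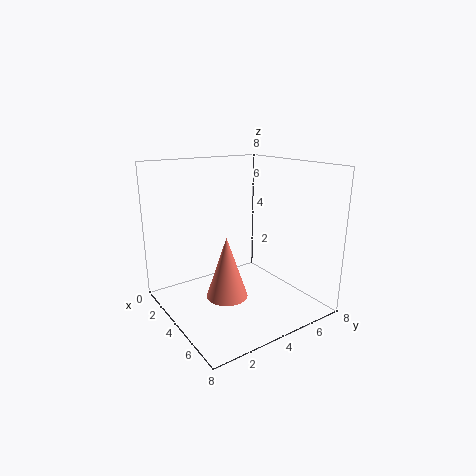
cx = 6
cy = 2
cz = 2
r = 1
color = 'salmon'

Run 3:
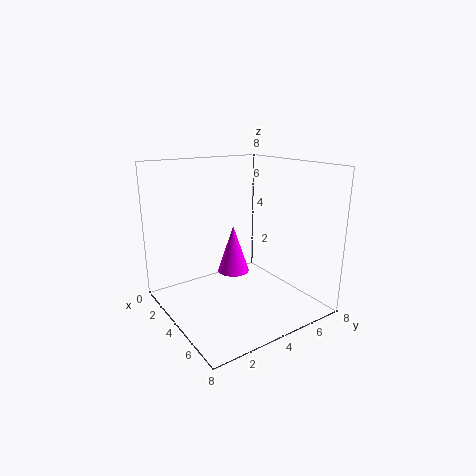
cx = 2
cy = 5
cz = 1
r = 1
color = 'magenta'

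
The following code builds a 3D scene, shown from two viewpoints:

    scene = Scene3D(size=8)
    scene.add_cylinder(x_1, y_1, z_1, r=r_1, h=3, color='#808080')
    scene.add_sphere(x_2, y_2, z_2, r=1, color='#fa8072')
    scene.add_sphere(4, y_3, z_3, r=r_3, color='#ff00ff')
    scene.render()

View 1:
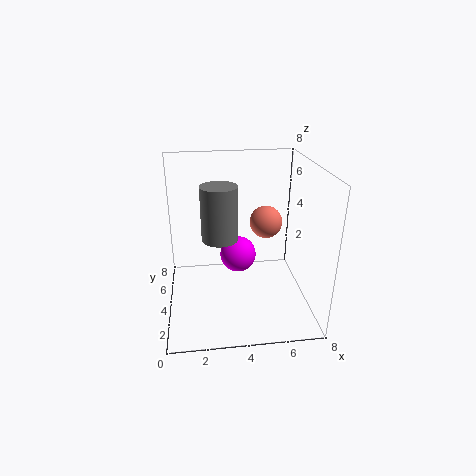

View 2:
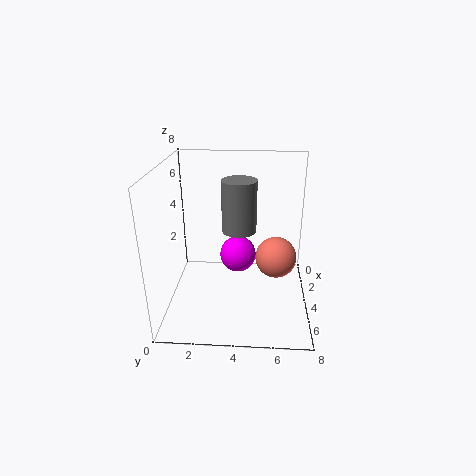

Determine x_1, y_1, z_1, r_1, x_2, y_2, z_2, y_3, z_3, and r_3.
x_1 = 3; y_1 = 4; z_1 = 4; r_1 = 1; x_2 = 6; y_2 = 6; z_2 = 4; y_3 = 4; z_3 = 3; r_3 = 1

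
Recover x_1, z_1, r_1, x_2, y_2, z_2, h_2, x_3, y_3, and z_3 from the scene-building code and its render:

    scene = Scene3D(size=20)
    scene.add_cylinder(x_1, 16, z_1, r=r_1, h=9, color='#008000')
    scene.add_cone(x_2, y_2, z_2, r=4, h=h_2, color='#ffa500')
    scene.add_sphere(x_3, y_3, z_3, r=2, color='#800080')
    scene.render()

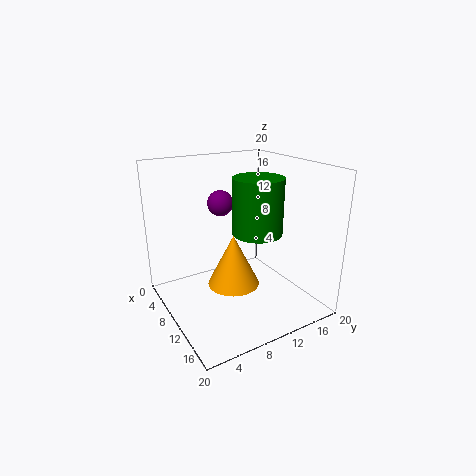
x_1 = 6, z_1 = 8, r_1 = 4, x_2 = 7, y_2 = 11, z_2 = 1, h_2 = 8, x_3 = 3, y_3 = 11, z_3 = 13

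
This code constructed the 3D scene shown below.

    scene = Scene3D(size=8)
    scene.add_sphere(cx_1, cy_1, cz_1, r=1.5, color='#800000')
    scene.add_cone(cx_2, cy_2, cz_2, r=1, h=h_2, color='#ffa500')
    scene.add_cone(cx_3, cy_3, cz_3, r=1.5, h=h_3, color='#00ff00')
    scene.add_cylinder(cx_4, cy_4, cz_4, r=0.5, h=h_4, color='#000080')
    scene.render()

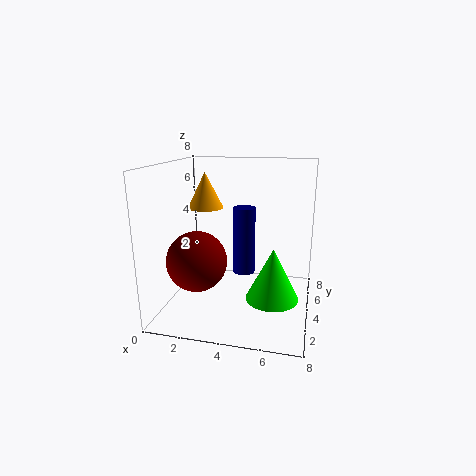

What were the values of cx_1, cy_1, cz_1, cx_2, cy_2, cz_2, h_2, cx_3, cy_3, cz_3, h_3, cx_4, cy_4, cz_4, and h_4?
cx_1 = 2.5, cy_1 = 1.5, cz_1 = 3.5, cx_2 = 2, cy_2 = 4.5, cz_2 = 5.5, h_2 = 2, cx_3 = 6, cy_3 = 4, cz_3 = 0.5, h_3 = 3, cx_4 = 5, cy_4 = 1, cz_4 = 3.5, h_4 = 3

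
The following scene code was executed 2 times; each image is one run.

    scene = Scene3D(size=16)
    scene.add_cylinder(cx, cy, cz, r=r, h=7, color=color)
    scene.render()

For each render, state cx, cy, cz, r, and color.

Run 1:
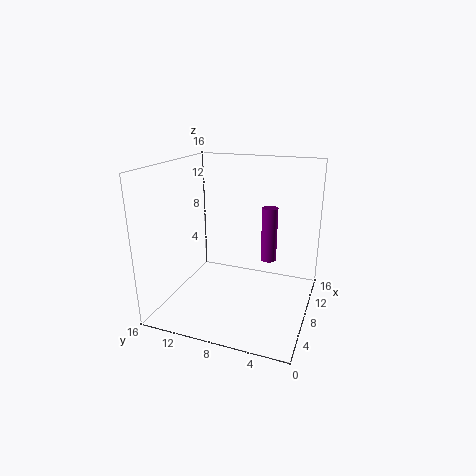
cx = 14
cy = 6
cz = 3
r = 1
color = 'purple'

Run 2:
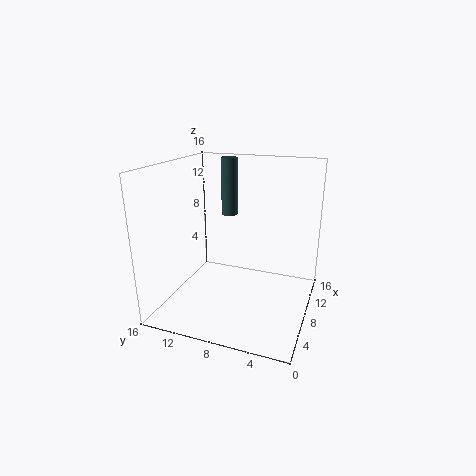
cx = 13
cy = 11
cz = 9
r = 1
color = 'darkslategray'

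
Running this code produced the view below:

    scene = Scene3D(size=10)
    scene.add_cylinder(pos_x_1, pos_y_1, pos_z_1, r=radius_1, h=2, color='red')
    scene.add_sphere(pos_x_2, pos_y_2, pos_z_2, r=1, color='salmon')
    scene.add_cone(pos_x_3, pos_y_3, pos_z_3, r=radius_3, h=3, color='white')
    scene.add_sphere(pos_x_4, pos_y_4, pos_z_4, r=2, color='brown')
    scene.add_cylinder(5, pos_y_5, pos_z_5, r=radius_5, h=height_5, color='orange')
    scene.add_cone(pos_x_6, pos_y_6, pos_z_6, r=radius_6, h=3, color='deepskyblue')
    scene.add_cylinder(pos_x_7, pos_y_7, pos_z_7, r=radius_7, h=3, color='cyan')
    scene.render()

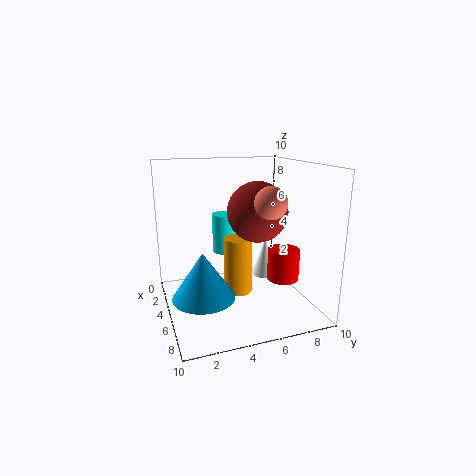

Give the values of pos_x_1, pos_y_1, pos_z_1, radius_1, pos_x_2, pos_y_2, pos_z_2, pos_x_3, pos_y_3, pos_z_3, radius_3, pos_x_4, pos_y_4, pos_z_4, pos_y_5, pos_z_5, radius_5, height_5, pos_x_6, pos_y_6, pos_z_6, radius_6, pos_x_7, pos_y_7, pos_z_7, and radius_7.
pos_x_1 = 8; pos_y_1 = 7; pos_z_1 = 3; radius_1 = 1; pos_x_2 = 8; pos_y_2 = 6; pos_z_2 = 8; pos_x_3 = 3; pos_y_3 = 8; pos_z_3 = 1; radius_3 = 1; pos_x_4 = 6; pos_y_4 = 6; pos_z_4 = 7; pos_y_5 = 5; pos_z_5 = 1; radius_5 = 1; height_5 = 4; pos_x_6 = 7; pos_y_6 = 2; pos_z_6 = 2; radius_6 = 2; pos_x_7 = 2; pos_y_7 = 5; pos_z_7 = 3; radius_7 = 1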